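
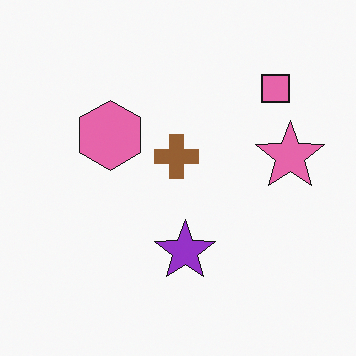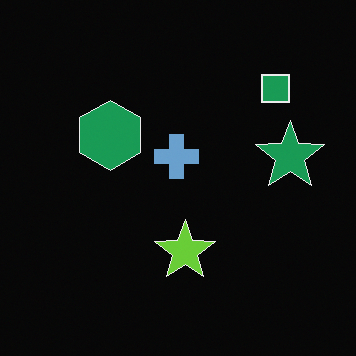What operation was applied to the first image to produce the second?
The second image is the first color-inverted (negative).

The light background has become dark and every shape's color is its complement — a photographic negative.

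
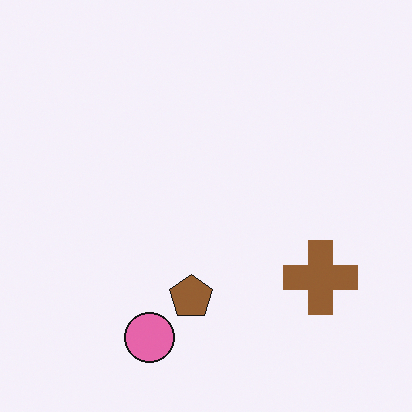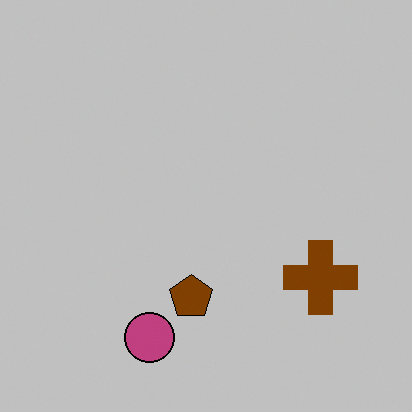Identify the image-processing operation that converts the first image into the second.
Aggressively posterized.

Each flat color has snapped to a coarser quantized level — most visibly, the near-white background has dropped to a flat grey.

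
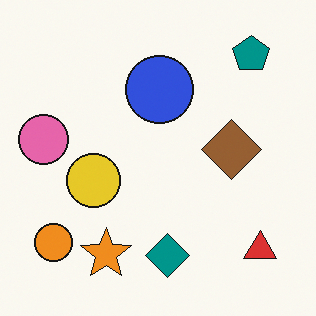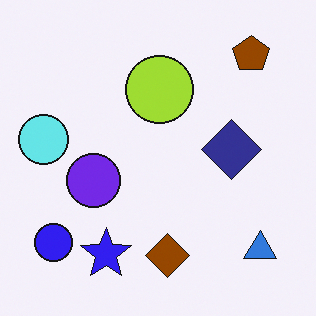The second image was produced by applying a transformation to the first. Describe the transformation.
Hue-shifted through roughly half the color wheel.

Every shape's color has rotated by the same amount around the hue wheel — a uniform hue shift.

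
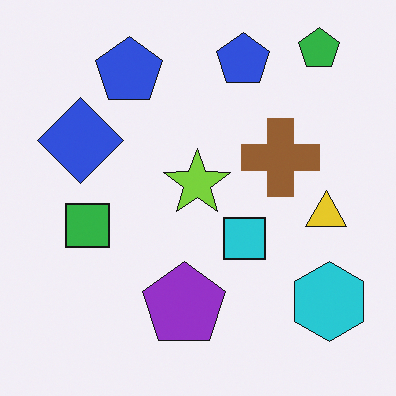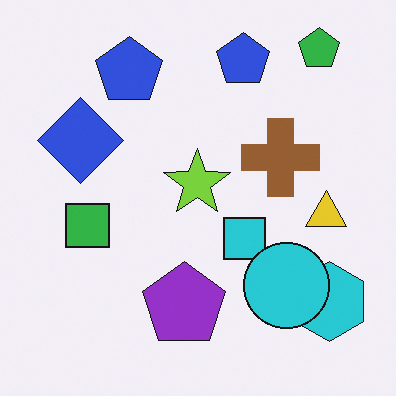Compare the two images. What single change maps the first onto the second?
This is the original image overlaid with an additional cyan circle.

A cyan circle appears in the second image that is absent from the first.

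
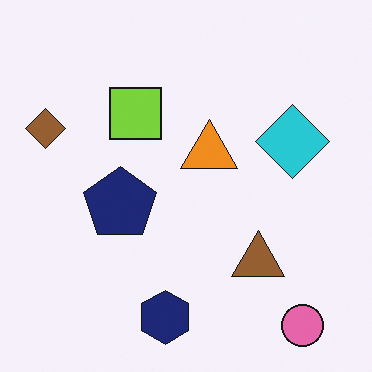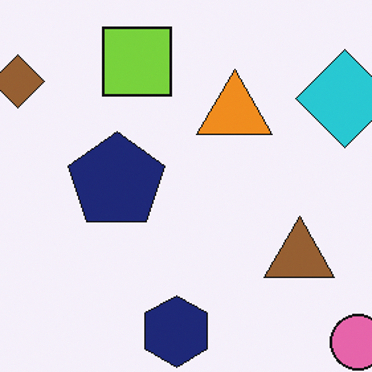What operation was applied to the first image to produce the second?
The image was cropped to a modestly smaller region and rescaled.

The visible shapes are larger and the field of view is narrower; shapes near the original edges may be partly or wholly outside the frame — a crop-and-rescale.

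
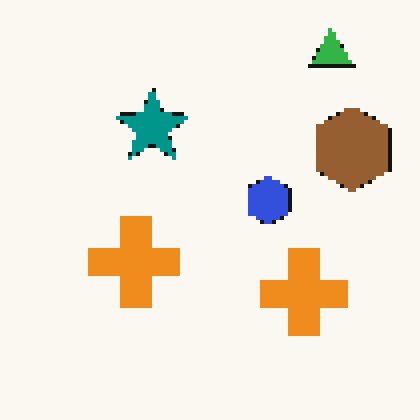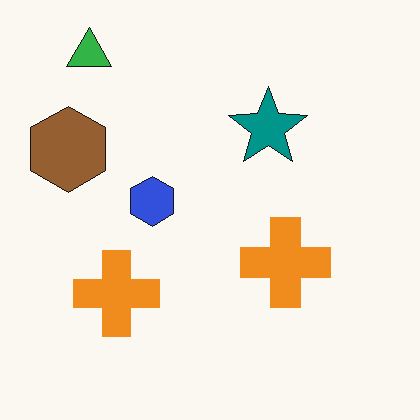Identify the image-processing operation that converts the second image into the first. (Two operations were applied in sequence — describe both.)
The first image is the second lightly pixelated (a mild mosaic effect), then flipped horizontally (left ↔ right).

Shapes are reduced to large square blocks; fine edges and outlines are lost — a downscale-then-upscale (mosaic) effect. The brown hexagon is in the left of the second image and the right of the first — shapes on opposite sides of the vertical midline have swapped in a mirror flip.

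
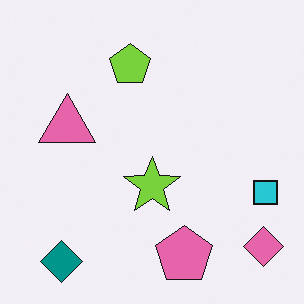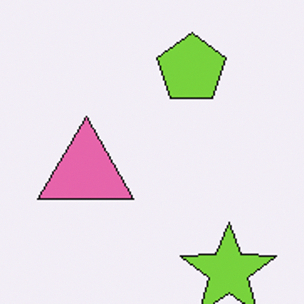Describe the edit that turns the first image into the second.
The transformation is: cropped tightly and scaled back up.

The visible shapes are larger and the field of view is narrower; shapes near the original edges may be partly or wholly outside the frame — a crop-and-rescale.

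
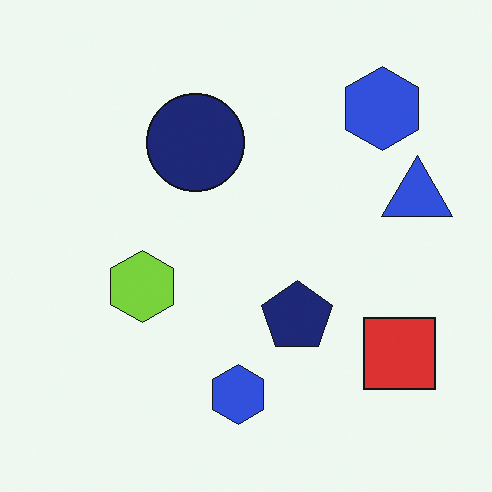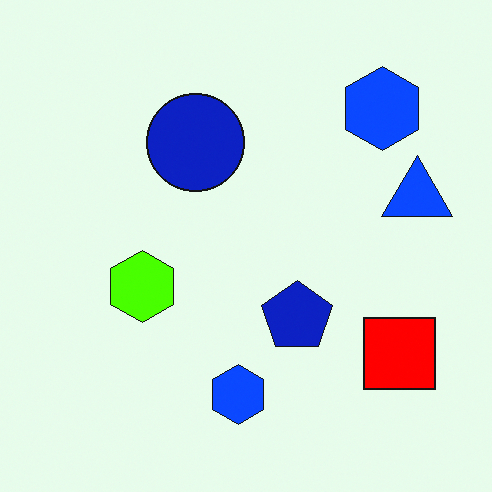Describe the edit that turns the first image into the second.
The transformation is: made much more vivid (saturation change).

All colors are more vivid — a global saturation change.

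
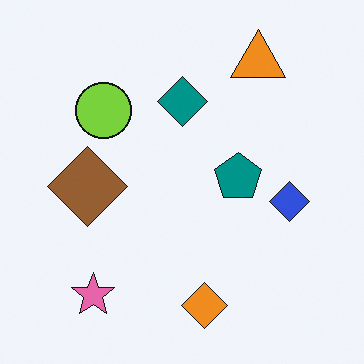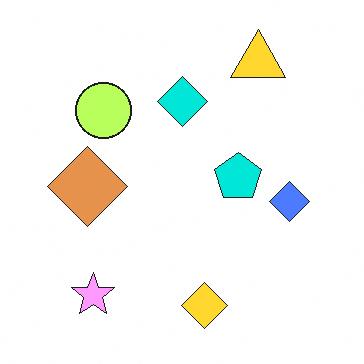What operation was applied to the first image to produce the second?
The second image is the first noticeably brightened.

Every pixel — background and shapes alike — is uniformly brightened.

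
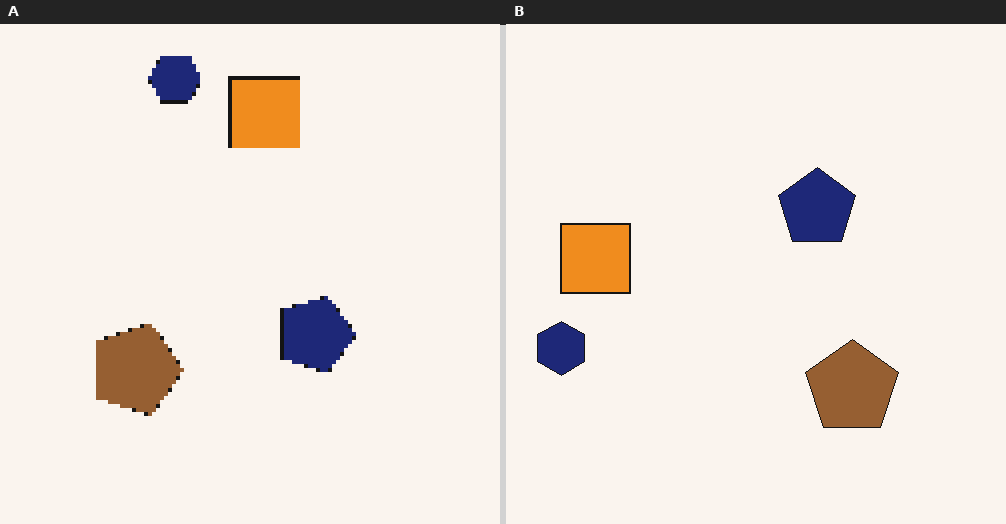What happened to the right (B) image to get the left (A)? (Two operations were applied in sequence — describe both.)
The image was rotated 90° clockwise, then lightly pixelated (a mild mosaic effect).

The navy hexagon sits in the left of the right (B) image and the top of the left (A) — consistent with a whole-image 90° clockwise rotation. Shapes are reduced to large square blocks; fine edges and outlines are lost — a downscale-then-upscale (mosaic) effect.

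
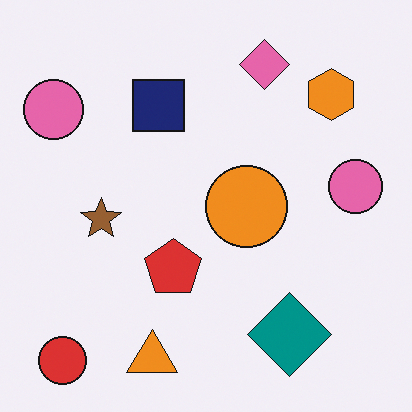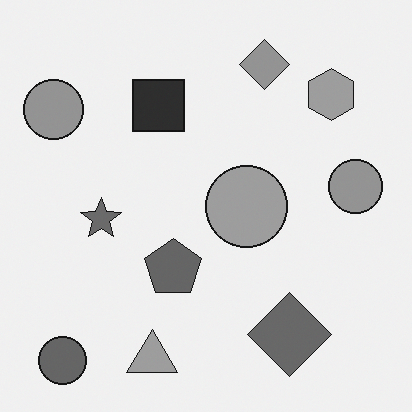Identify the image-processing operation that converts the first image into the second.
The image was converted to grayscale.

All color is removed — every shape is now a shade of grey.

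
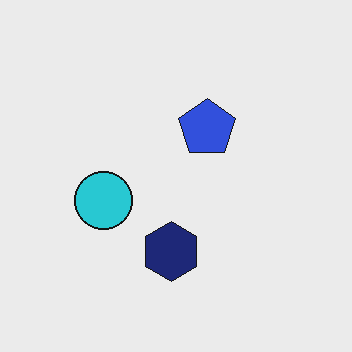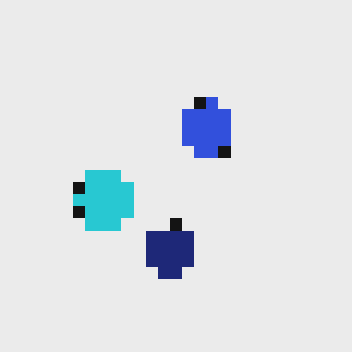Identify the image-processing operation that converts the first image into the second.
This is the original image coarsely pixelated.

Shapes are reduced to large square blocks; fine edges and outlines are lost — a downscale-then-upscale (mosaic) effect.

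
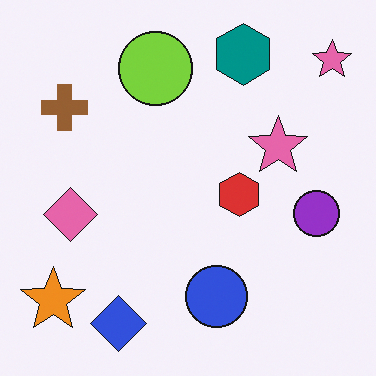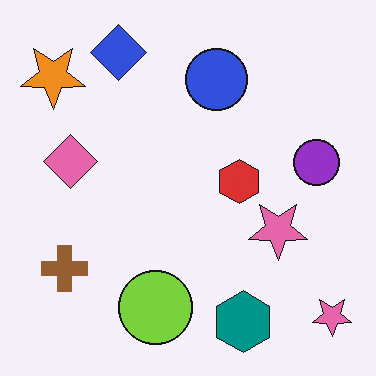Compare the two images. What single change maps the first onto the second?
Flipped vertically (top ↔ bottom).

The blue diamond is in the bottom-left of the first image and the top-left of the second — shapes on opposite sides of the horizontal midline have swapped in a mirror flip.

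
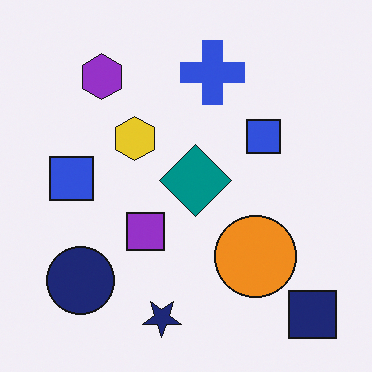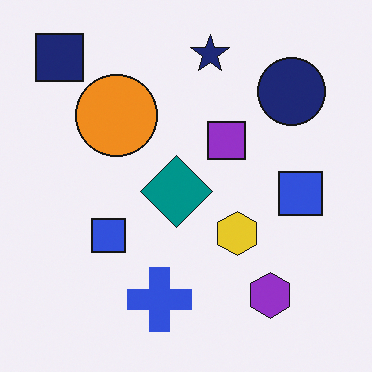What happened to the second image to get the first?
It was rotated 180°.

The navy square sits in the top-left of the second image and the bottom-right of the first — consistent with a whole-image 180° rotation.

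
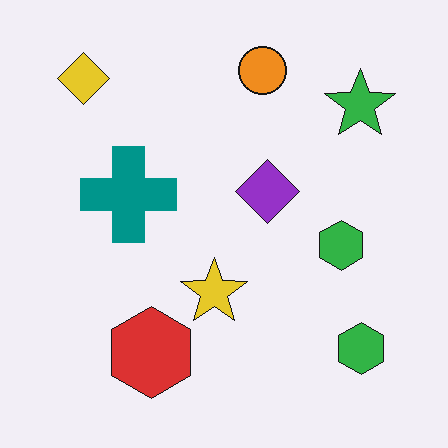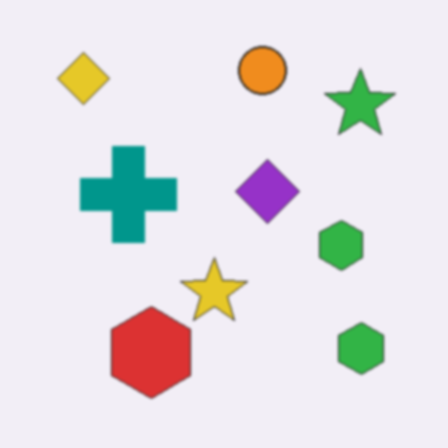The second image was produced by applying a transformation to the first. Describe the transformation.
This is the original image given a subtle gaussian blur.

Shape edges and outlines are uniformly softened across the whole image.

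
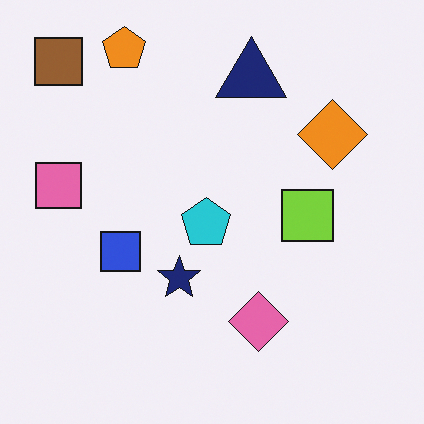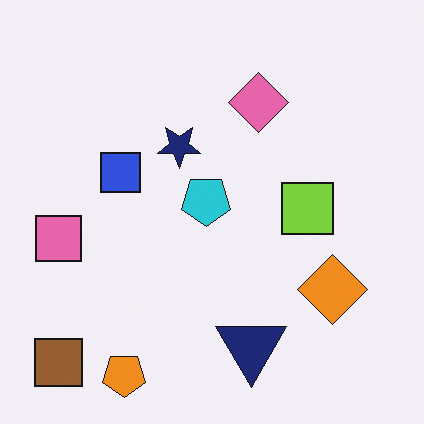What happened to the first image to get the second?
The image was flipped vertically (top ↔ bottom).

The orange pentagon is in the top-left of the first image and the bottom-left of the second — shapes on opposite sides of the horizontal midline have swapped in a mirror flip.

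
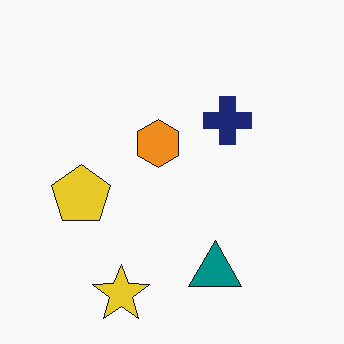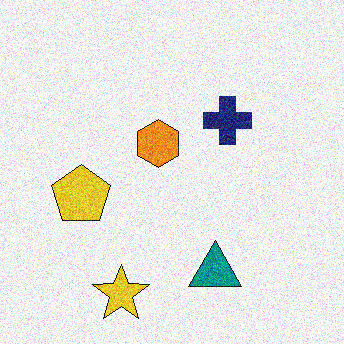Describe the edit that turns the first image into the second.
It was degraded with heavy additive noise.

Random speckle covers the whole image, including the flat background.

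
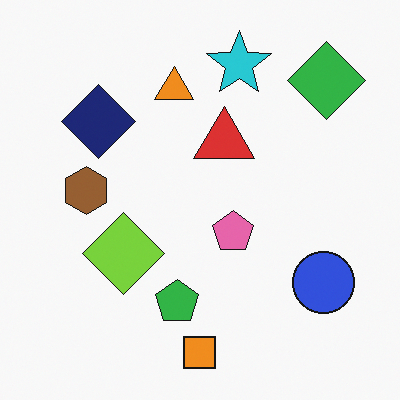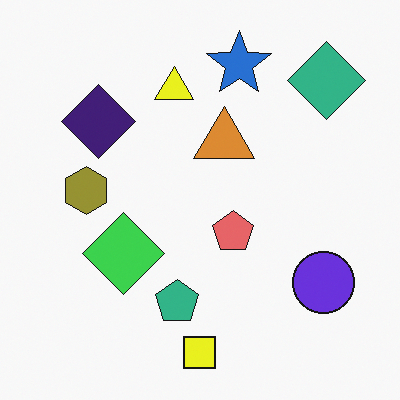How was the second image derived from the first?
The transformation is: hue-shifted by a small amount.

Every shape's color has rotated by the same amount around the hue wheel — a uniform hue shift.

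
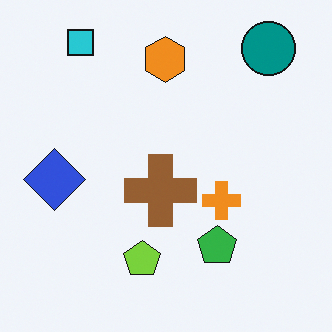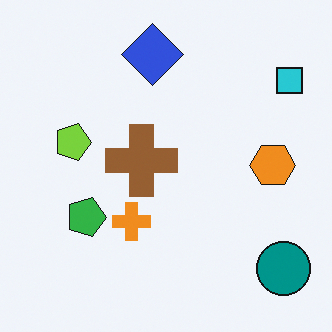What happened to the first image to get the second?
The second image is the first rotated 90° clockwise.

The teal circle sits in the top-right of the first image and the bottom-right of the second — consistent with a whole-image 90° clockwise rotation.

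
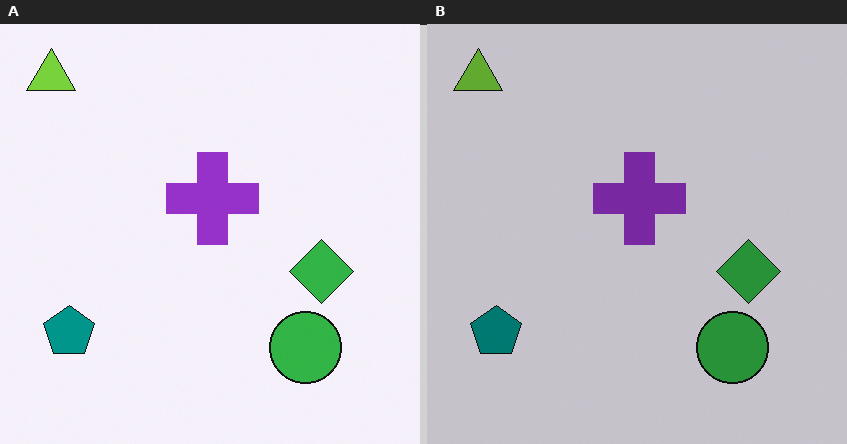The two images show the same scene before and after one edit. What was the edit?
It was slightly darkened.

Every pixel — background and shapes alike — is uniformly darkened.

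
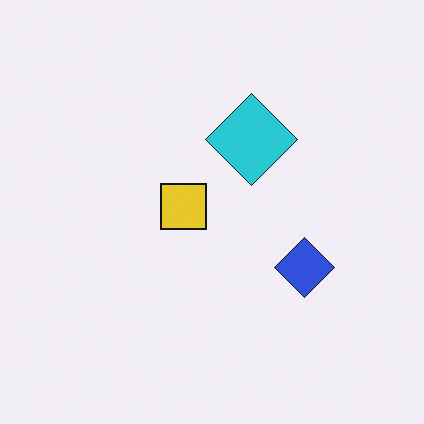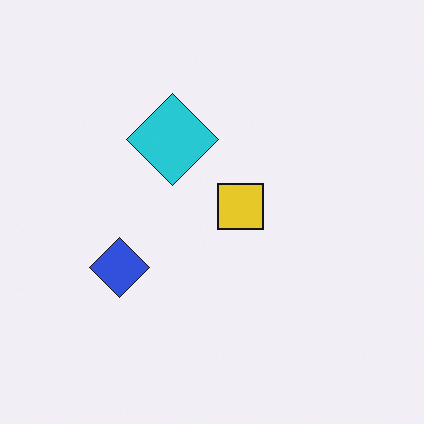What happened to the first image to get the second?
It was flipped horizontally (left ↔ right).

The blue diamond is in the right of the first image and the left of the second — shapes on opposite sides of the vertical midline have swapped in a mirror flip.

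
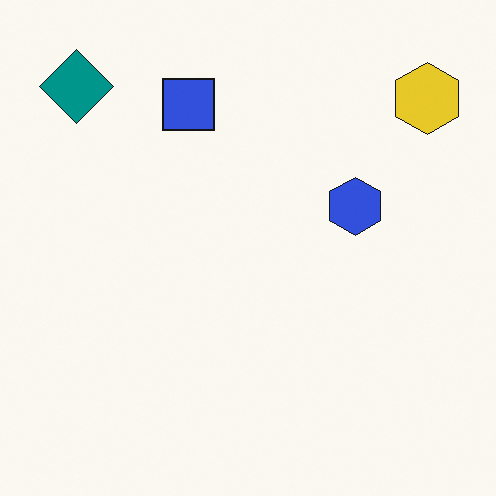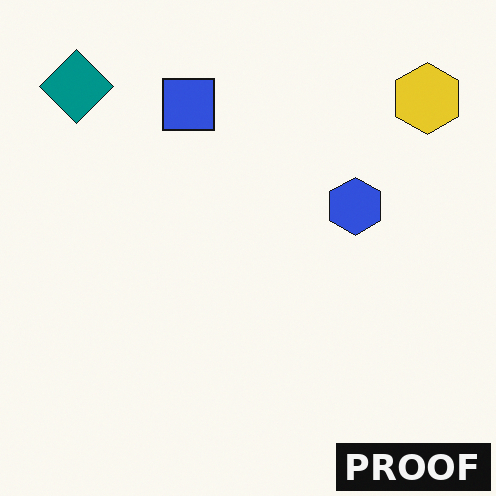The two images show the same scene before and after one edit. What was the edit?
The image was watermarked with the text "PROOF" in the lower-right corner.

A dark label reading "PROOF" appears in the lower-right corner.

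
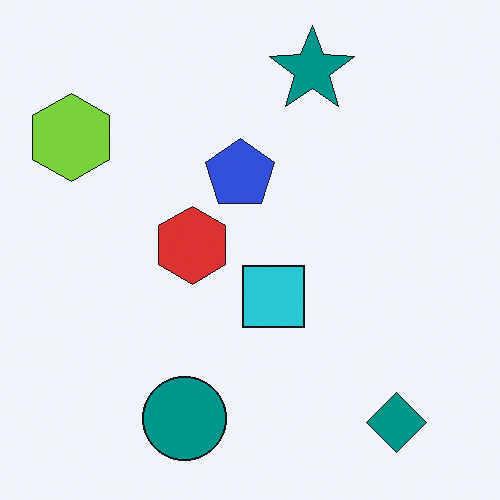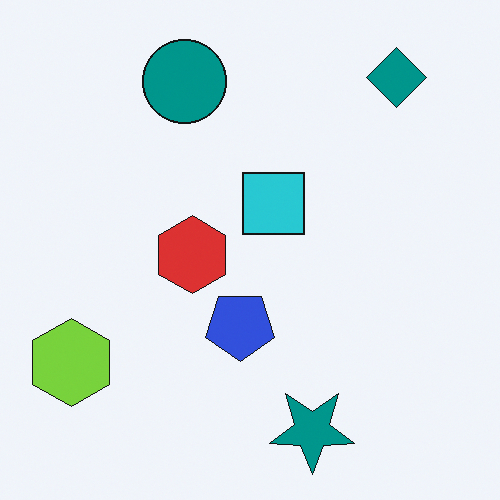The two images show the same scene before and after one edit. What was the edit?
The second image is the first flipped vertically (top ↔ bottom).

The teal star is in the top of the first image and the bottom of the second — shapes on opposite sides of the horizontal midline have swapped in a mirror flip.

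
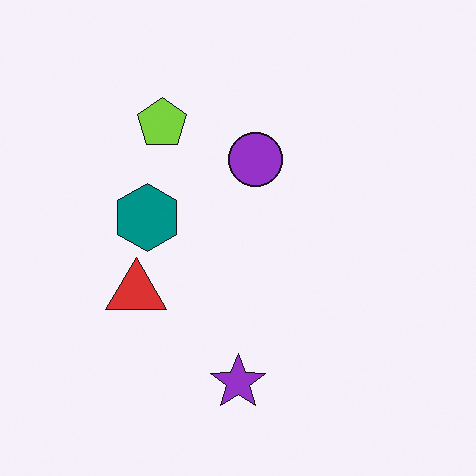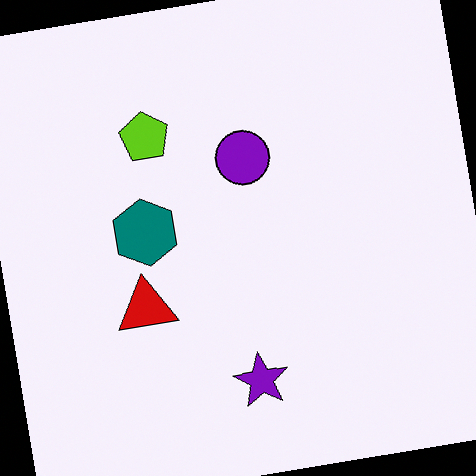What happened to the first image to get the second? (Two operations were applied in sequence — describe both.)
The transformation is: given slightly increased contrast, then rotated counter-clockwise by a small amount.

Tones are pushed away from mid-grey across the whole image — a global contrast change. Every shape is tilted by the same angle and the image corners show triangular fill wedges — a whole-image rotation by a non-right angle.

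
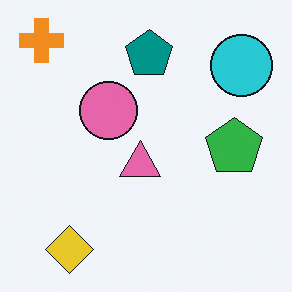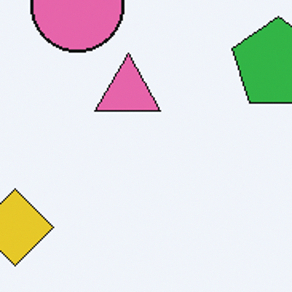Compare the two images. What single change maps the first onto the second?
The second image is the first cropped to a modestly smaller region and rescaled.

The visible shapes are larger and the field of view is narrower; shapes near the original edges may be partly or wholly outside the frame — a crop-and-rescale.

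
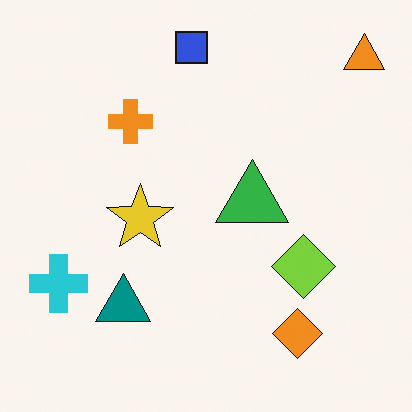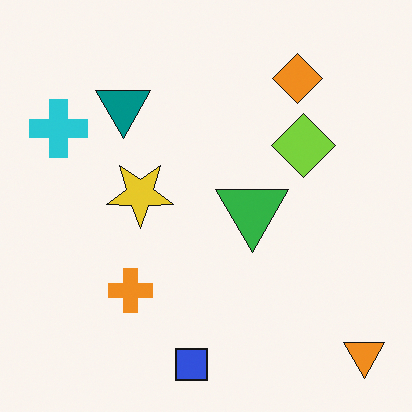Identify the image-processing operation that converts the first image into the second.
This is the original image flipped vertically (top ↔ bottom).

The blue square is in the top of the first image and the bottom of the second — shapes on opposite sides of the horizontal midline have swapped in a mirror flip.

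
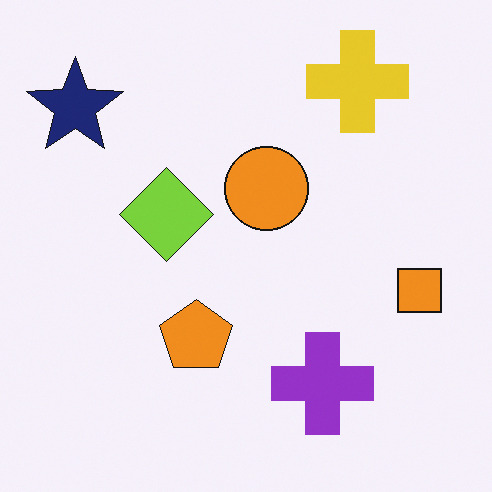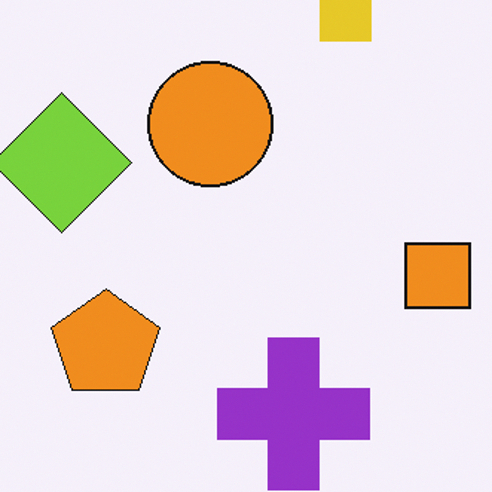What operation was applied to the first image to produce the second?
The transformation is: cropped slightly and scaled back up.

The visible shapes are larger and the field of view is narrower; shapes near the original edges may be partly or wholly outside the frame — a crop-and-rescale.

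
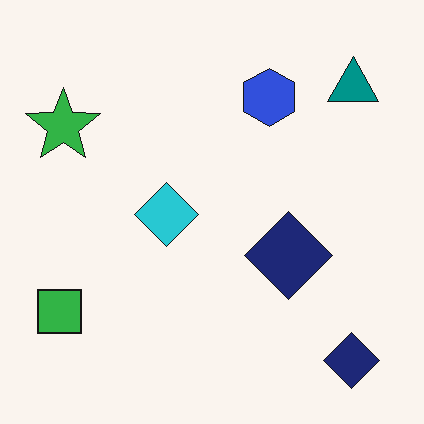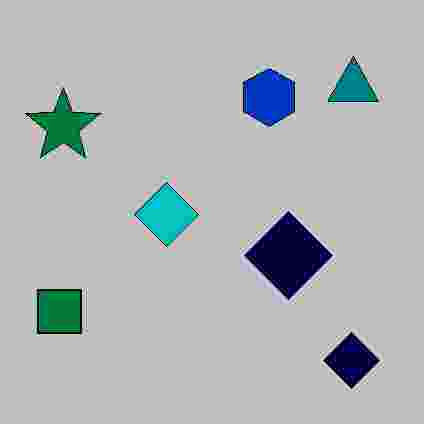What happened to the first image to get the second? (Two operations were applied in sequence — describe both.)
The transformation is: heavily posterized to just a handful of flat colors, then heavily JPEG-compressed with obvious blocking artifacts.

Each flat color has snapped to a coarser quantized level — most visibly, the near-white background has dropped to a flat grey. Blocky 8×8 compression artifacts appear around shape edges and the flat background shows ringing — characteristic JPEG degradation.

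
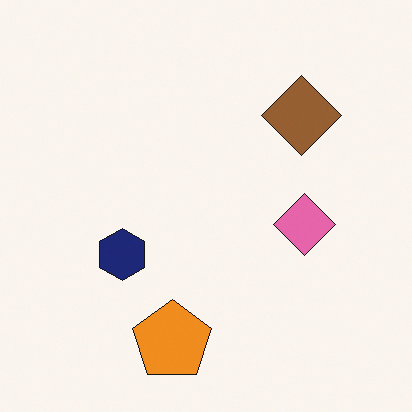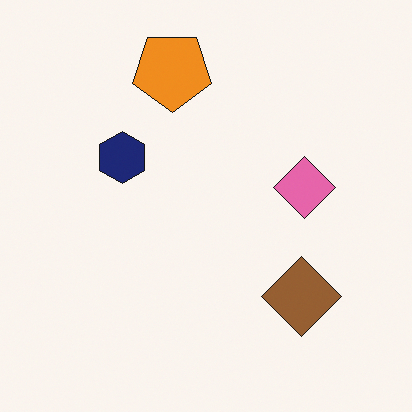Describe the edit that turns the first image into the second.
It was flipped vertically (top ↔ bottom).

The orange pentagon is in the bottom of the first image and the top of the second — shapes on opposite sides of the horizontal midline have swapped in a mirror flip.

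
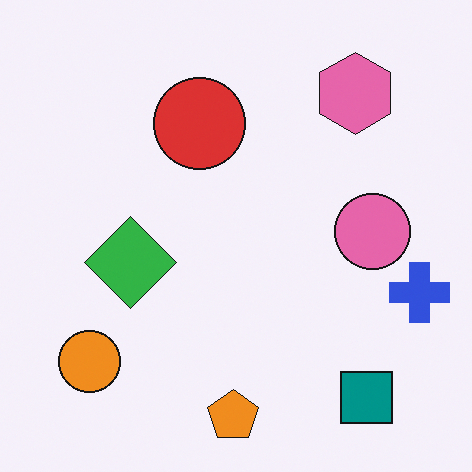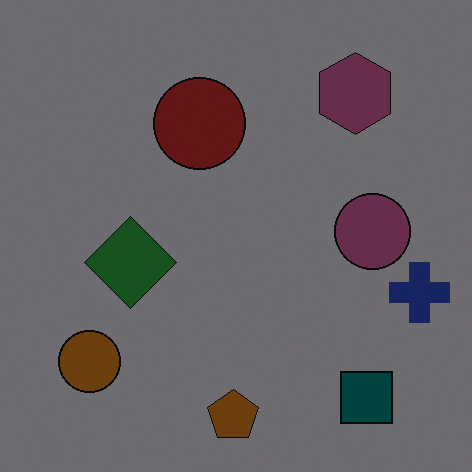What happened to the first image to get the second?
The image was noticeably darkened.

Every pixel — background and shapes alike — is uniformly darkened.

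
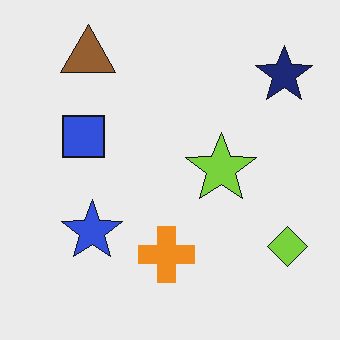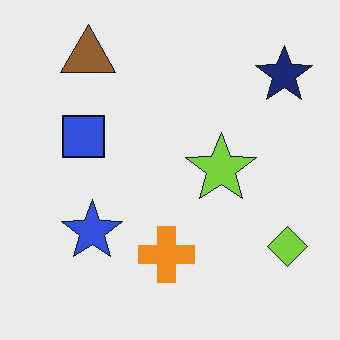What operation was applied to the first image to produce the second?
Given moderate JPEG compression.

Blocky 8×8 compression artifacts appear around shape edges and the flat background shows ringing — characteristic JPEG degradation.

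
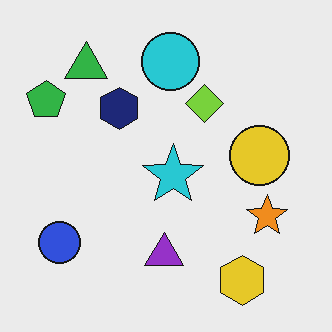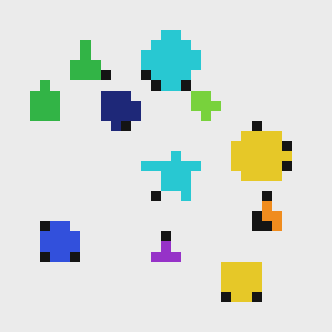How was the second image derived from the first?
Heavily pixelated into large blocks.

Shapes are reduced to large square blocks; fine edges and outlines are lost — a downscale-then-upscale (mosaic) effect.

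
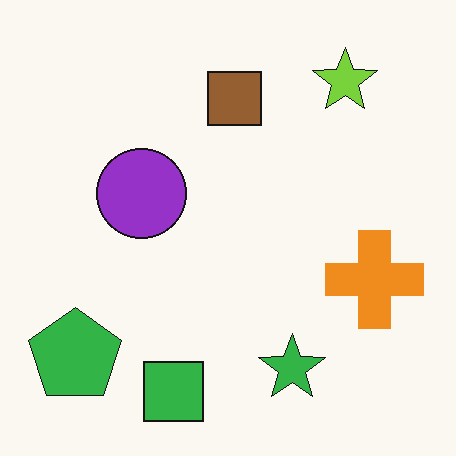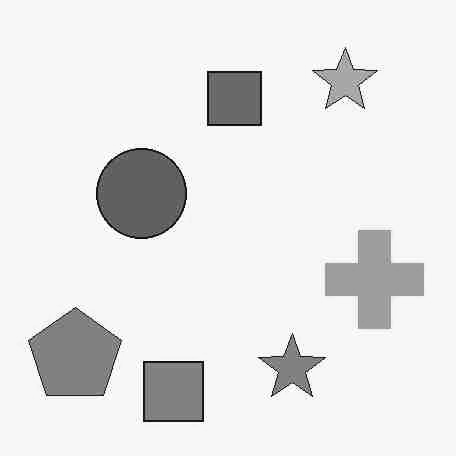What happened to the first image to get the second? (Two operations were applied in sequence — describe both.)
Degraded with heavy JPEG compression, then converted to grayscale.

Blocky 8×8 compression artifacts appear around shape edges and the flat background shows ringing — characteristic JPEG degradation. All color is removed — every shape is now a shade of grey.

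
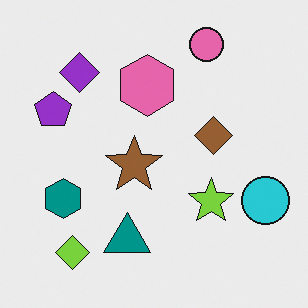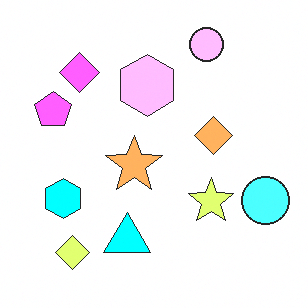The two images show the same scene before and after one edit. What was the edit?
This is the original image brightened a lot.

Every pixel — background and shapes alike — is uniformly brightened.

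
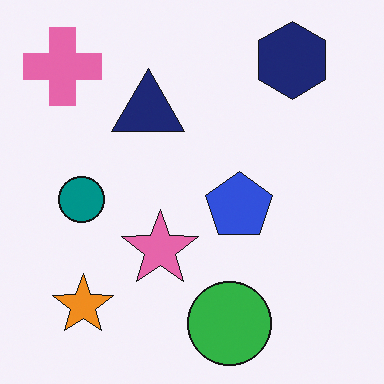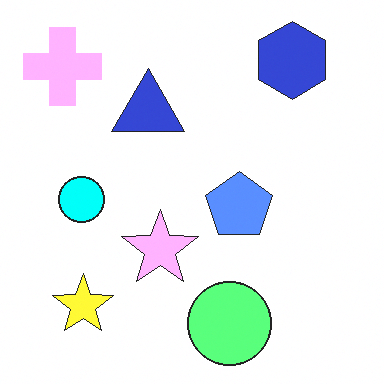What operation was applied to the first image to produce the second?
This is the original image substantially brightened.

Every pixel — background and shapes alike — is uniformly brightened.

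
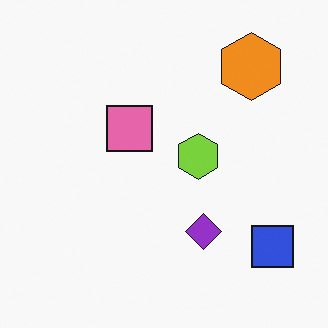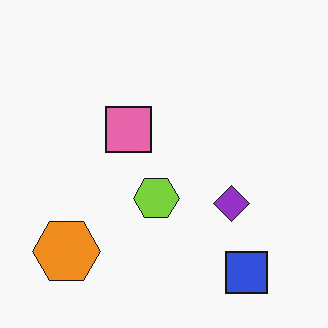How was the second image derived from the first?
Transposed (reflected across the top-left ↔ bottom-right diagonal).

Shapes have swapped their row and column positions — what was in the top-right is now in the bottom-left — a diagonal reflection.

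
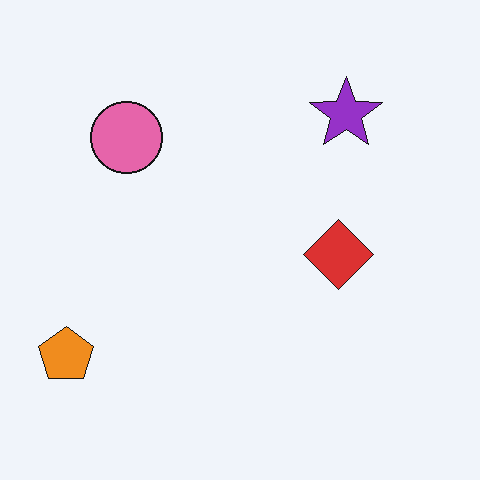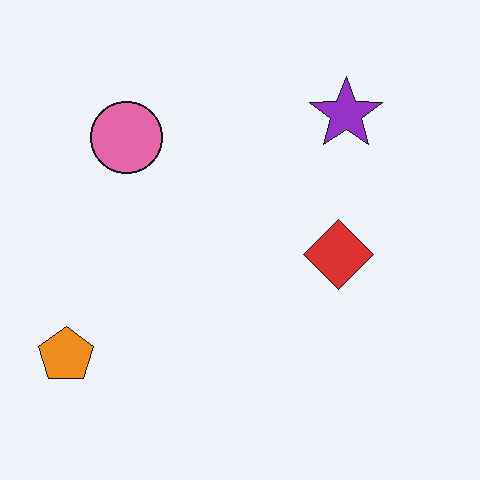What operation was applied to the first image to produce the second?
Given moderate JPEG compression.

Blocky 8×8 compression artifacts appear around shape edges and the flat background shows ringing — characteristic JPEG degradation.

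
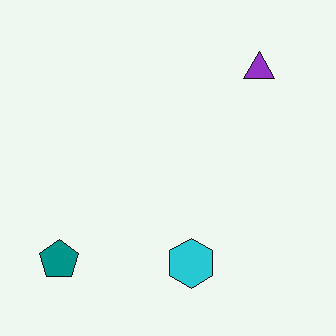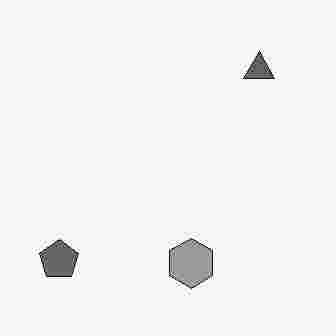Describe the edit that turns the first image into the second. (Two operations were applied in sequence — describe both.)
The image was converted to grayscale, then heavily JPEG-compressed with obvious blocking artifacts.

All color is removed — every shape is now a shade of grey. Blocky 8×8 compression artifacts appear around shape edges and the flat background shows ringing — characteristic JPEG degradation.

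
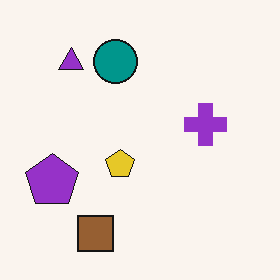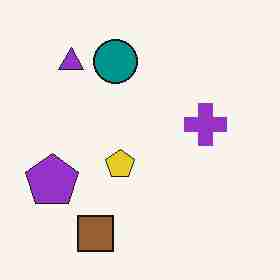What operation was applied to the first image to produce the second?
Heavily JPEG-compressed with obvious blocking artifacts.

Blocky 8×8 compression artifacts appear around shape edges and the flat background shows ringing — characteristic JPEG degradation.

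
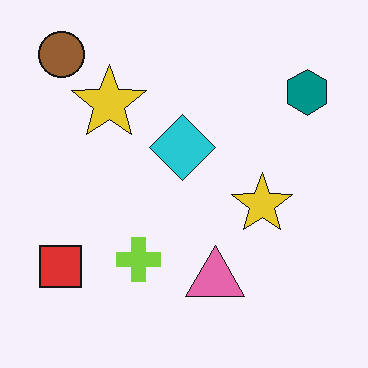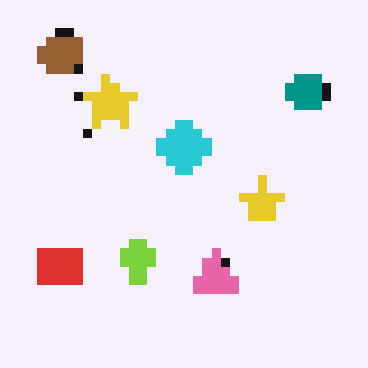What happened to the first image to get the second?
The transformation is: heavily pixelated into large blocks.

Shapes are reduced to large square blocks; fine edges and outlines are lost — a downscale-then-upscale (mosaic) effect.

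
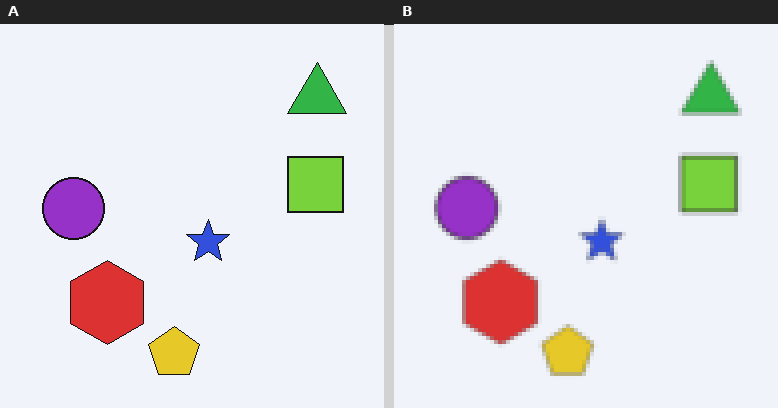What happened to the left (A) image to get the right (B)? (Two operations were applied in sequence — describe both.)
The right (B) image is the left (A) slightly softened, then lightly pixelated (a mild mosaic effect).

Shape edges and outlines are uniformly softened across the whole image. Shapes are reduced to large square blocks; fine edges and outlines are lost — a downscale-then-upscale (mosaic) effect.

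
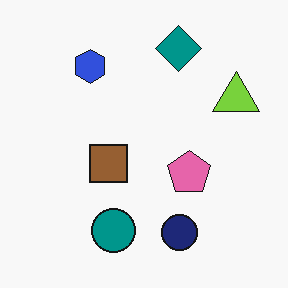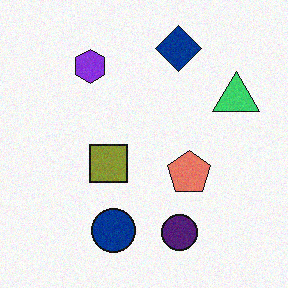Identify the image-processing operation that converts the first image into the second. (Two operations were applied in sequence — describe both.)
This is the original image hue-shifted slightly, then degraded with subtle gaussian noise.

Every shape's color has rotated by the same amount around the hue wheel — a uniform hue shift. Random speckle covers the whole image, including the flat background.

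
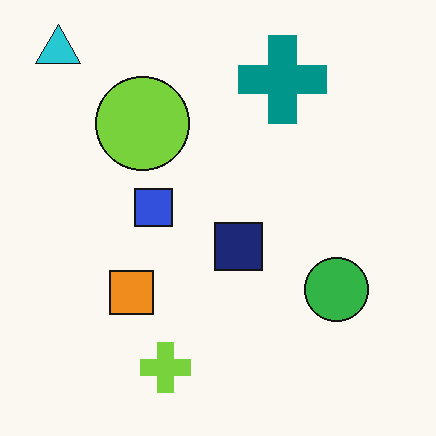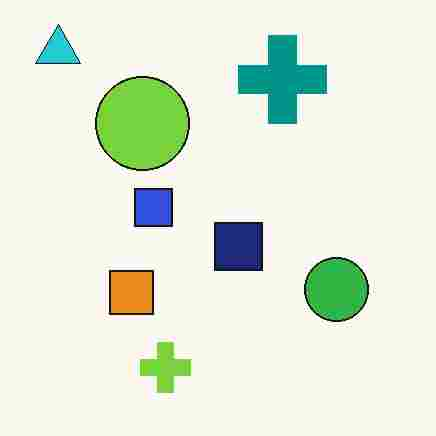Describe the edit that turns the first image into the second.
The image was degraded with heavy JPEG compression.

Blocky 8×8 compression artifacts appear around shape edges and the flat background shows ringing — characteristic JPEG degradation.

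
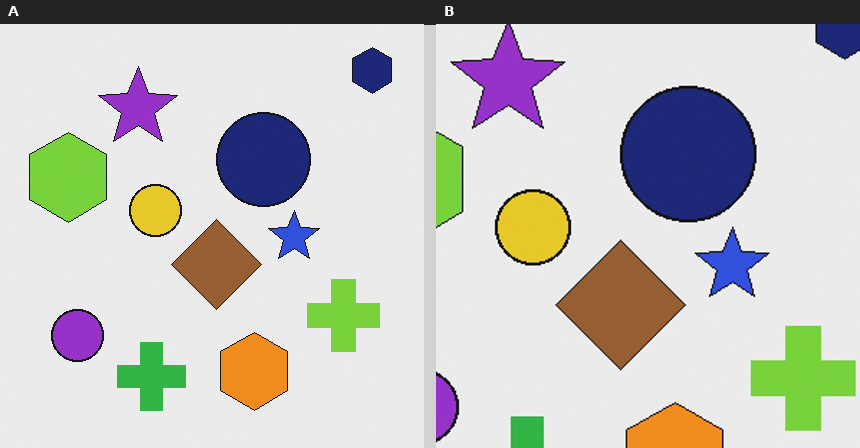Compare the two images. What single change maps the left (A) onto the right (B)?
It was cropped to a modestly smaller region and rescaled.

The visible shapes are larger and the field of view is narrower; shapes near the original edges may be partly or wholly outside the frame — a crop-and-rescale.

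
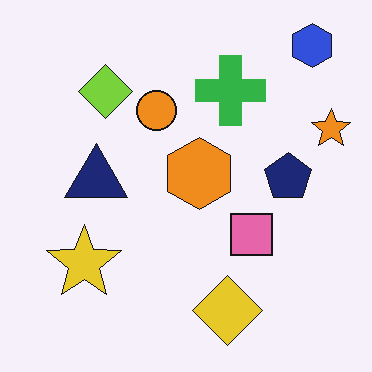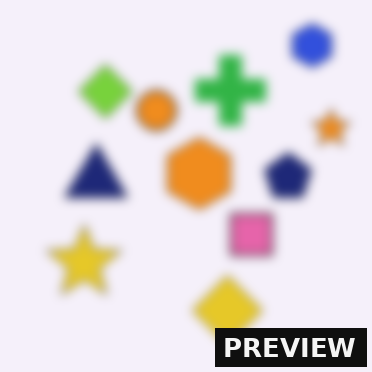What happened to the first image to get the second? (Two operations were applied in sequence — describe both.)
Strongly gaussian-blurred, then watermarked with the text "PREVIEW" in the lower-right corner.

Shape edges and outlines are uniformly softened across the whole image. A dark label reading "PREVIEW" appears in the lower-right corner.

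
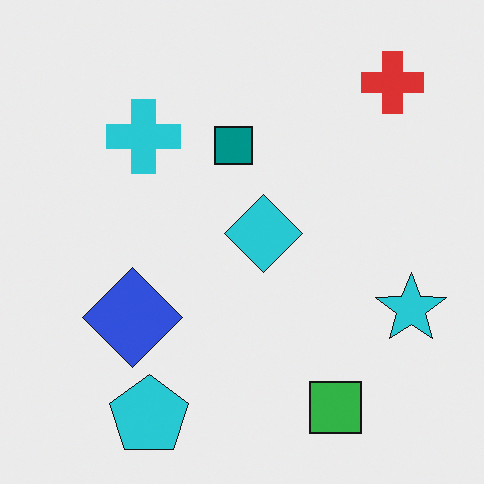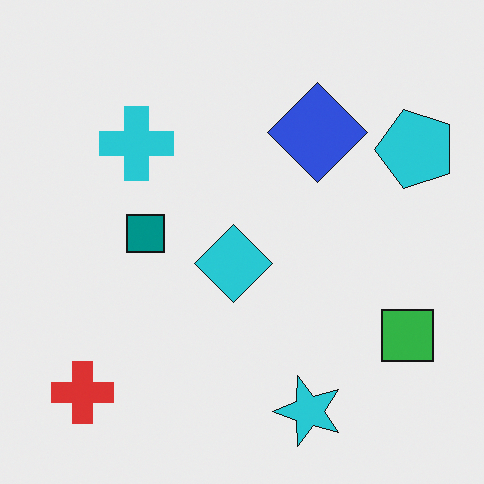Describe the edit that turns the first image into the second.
It was transposed (reflected across the top-left ↔ bottom-right diagonal).

Shapes have swapped their row and column positions — what was in the top-right is now in the bottom-left — a diagonal reflection.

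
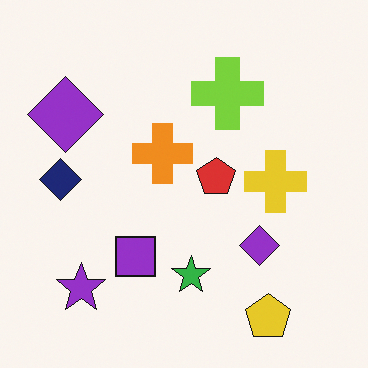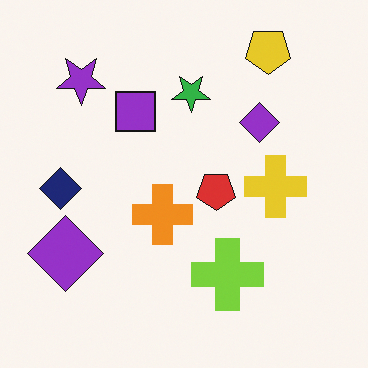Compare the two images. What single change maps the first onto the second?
The image was flipped vertically (top ↔ bottom).

The yellow pentagon is in the bottom-right of the first image and the top-right of the second — shapes on opposite sides of the horizontal midline have swapped in a mirror flip.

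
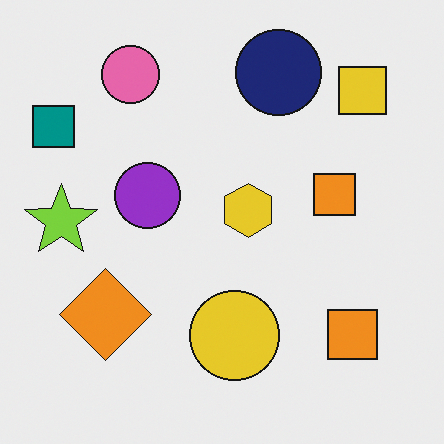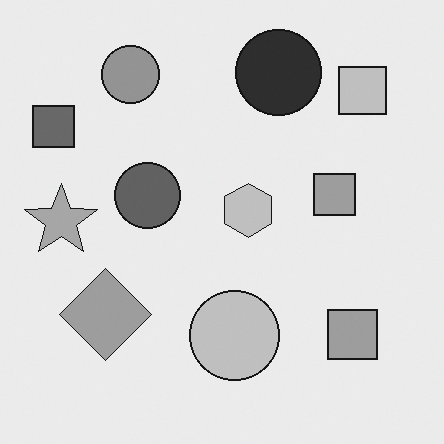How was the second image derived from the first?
The transformation is: converted to grayscale.

All color is removed — every shape is now a shade of grey.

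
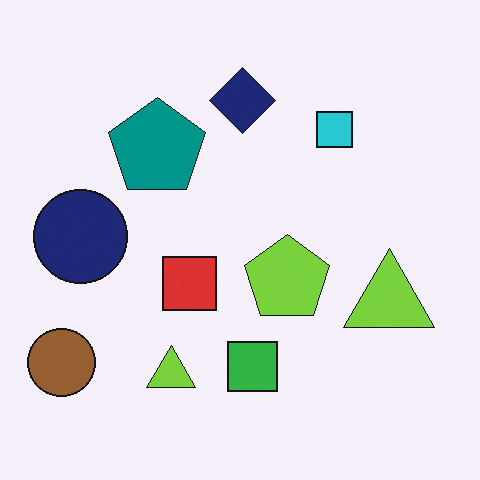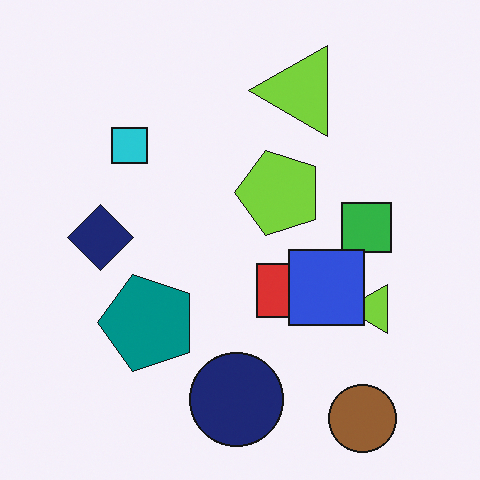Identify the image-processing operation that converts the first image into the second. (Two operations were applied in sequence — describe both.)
The image was rotated 90° counter-clockwise, then overlaid with an additional blue square.

The brown circle sits in the bottom-left of the first image and the bottom-right of the second — consistent with a whole-image 90° counter-clockwise rotation. A blue square appears in the second image that is absent from the first.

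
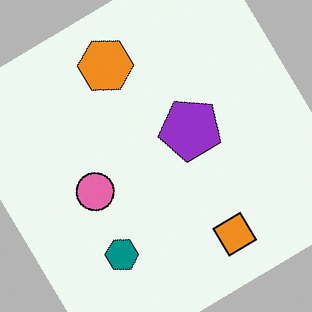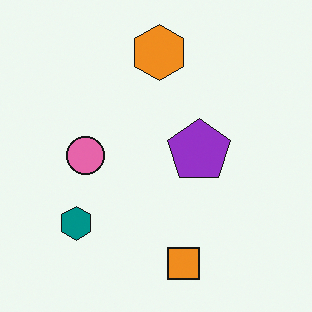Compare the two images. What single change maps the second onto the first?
It was rotated counter-clockwise by a large amount — several tens of degrees.

Every shape is tilted by the same angle and the image corners show triangular fill wedges — a whole-image rotation by a non-right angle.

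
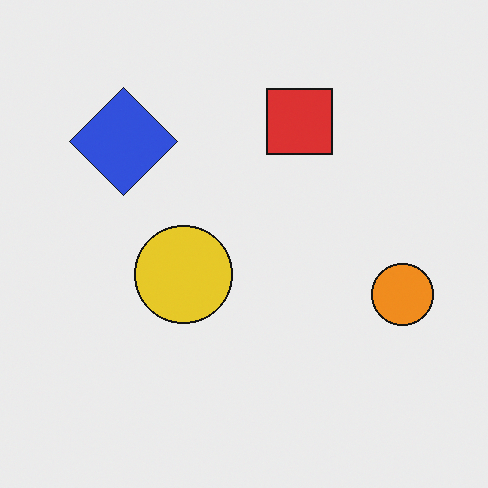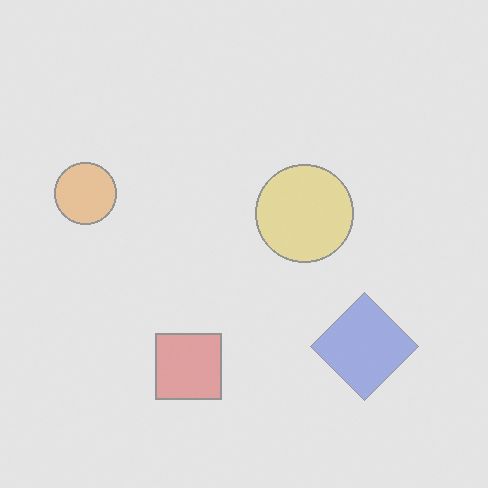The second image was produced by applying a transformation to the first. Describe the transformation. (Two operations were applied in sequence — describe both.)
The image was rotated 180°, then washed out (contrast reduced).

The orange circle sits in the right of the first image and the left of the second — consistent with a whole-image 180° rotation. Tones are pushed toward mid-grey across the whole image — a global contrast change.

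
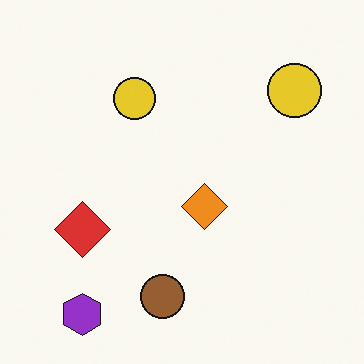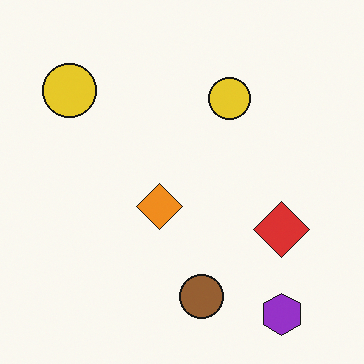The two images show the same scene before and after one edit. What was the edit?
The image was flipped horizontally (left ↔ right).

The red diamond is in the left of the first image and the right of the second — shapes on opposite sides of the vertical midline have swapped in a mirror flip.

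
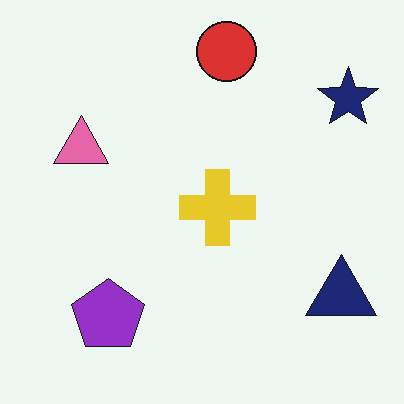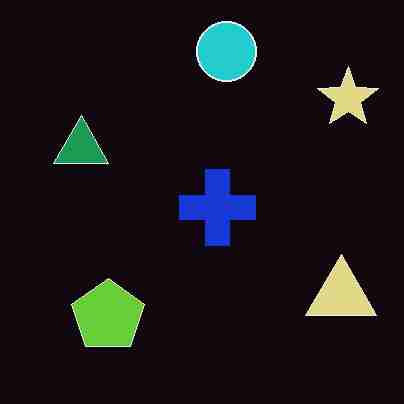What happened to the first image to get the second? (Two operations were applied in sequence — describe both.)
The second image is the first color-inverted (negative), then degraded with heavy JPEG compression.

The light background has become dark and every shape's color is its complement — a photographic negative. Blocky 8×8 compression artifacts appear around shape edges and the flat background shows ringing — characteristic JPEG degradation.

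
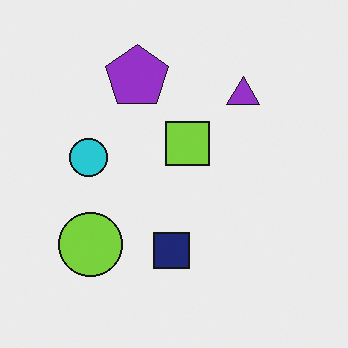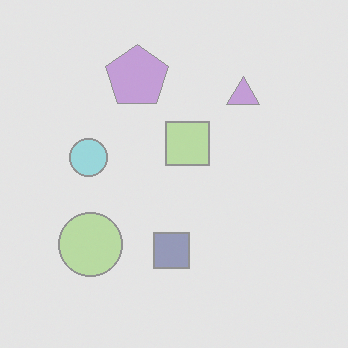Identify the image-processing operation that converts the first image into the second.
Given much lower contrast.

Tones are pushed toward mid-grey across the whole image — a global contrast change.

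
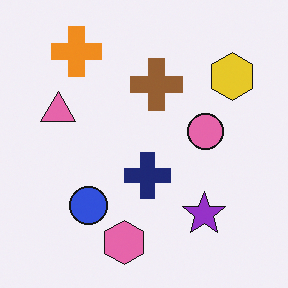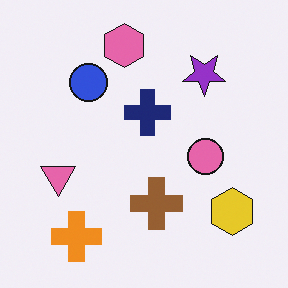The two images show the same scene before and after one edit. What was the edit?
The image was flipped vertically (top ↔ bottom).

The pink hexagon is in the bottom of the first image and the top of the second — shapes on opposite sides of the horizontal midline have swapped in a mirror flip.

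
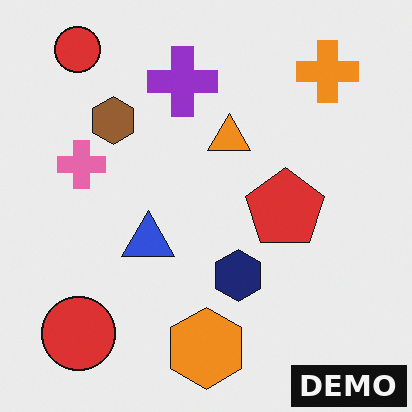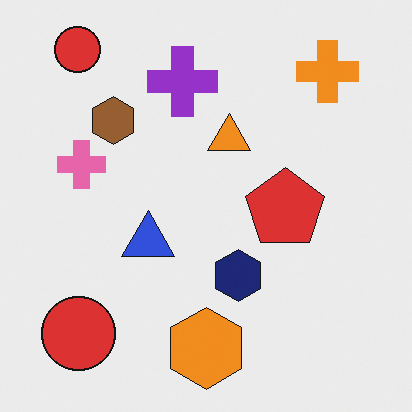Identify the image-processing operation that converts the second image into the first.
Watermarked with the text "DEMO" in the lower-right corner.

A dark label reading "DEMO" appears in the lower-right corner.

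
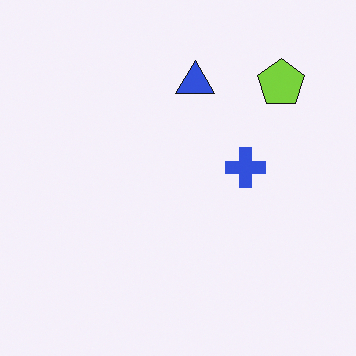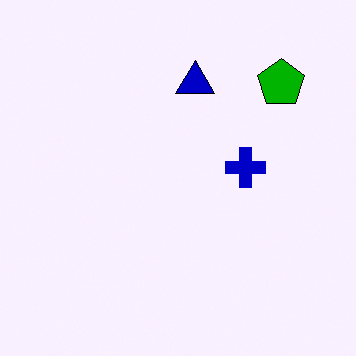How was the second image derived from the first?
Given much higher contrast.

Tones are pushed away from mid-grey across the whole image — a global contrast change.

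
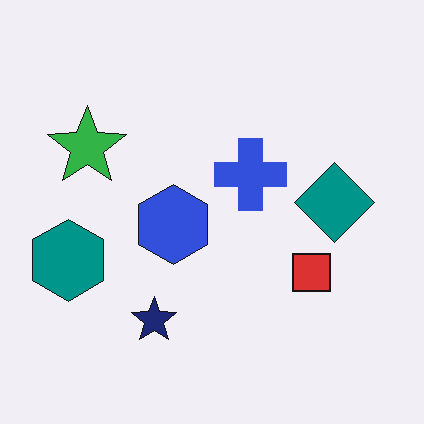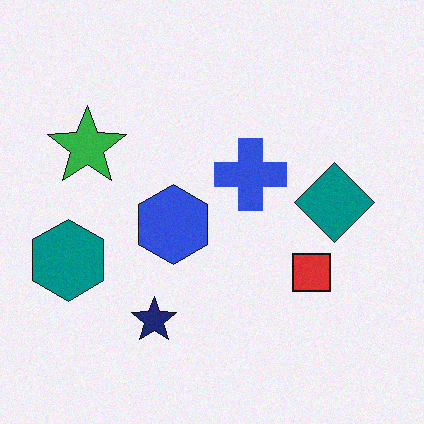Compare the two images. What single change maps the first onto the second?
The second image is the first degraded with a light layer of grain.

Random speckle covers the whole image, including the flat background.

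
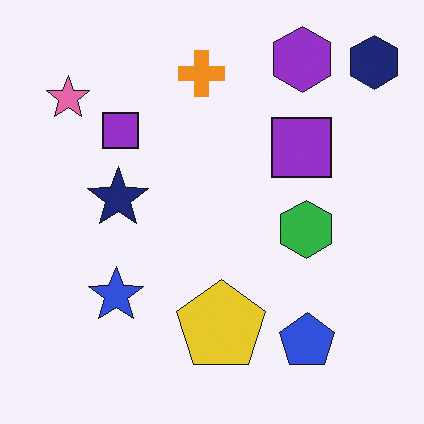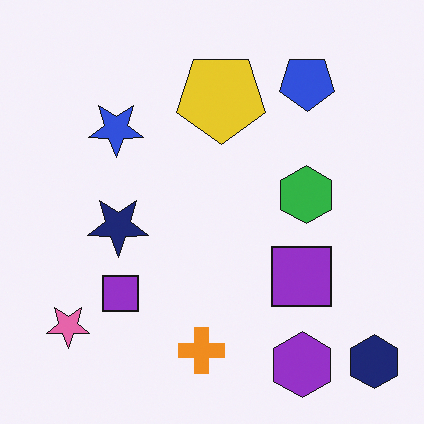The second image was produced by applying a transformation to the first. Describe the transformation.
It was flipped vertically (top ↔ bottom).

The purple hexagon is in the top-right of the first image and the bottom-right of the second — shapes on opposite sides of the horizontal midline have swapped in a mirror flip.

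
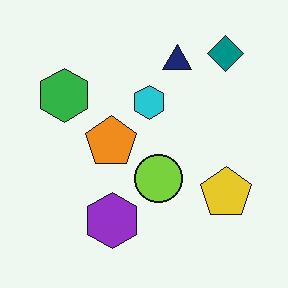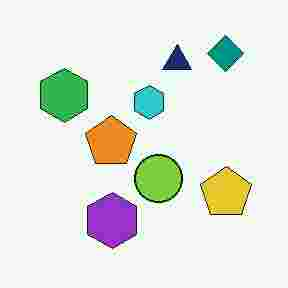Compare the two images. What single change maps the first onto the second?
The image was degraded with heavy JPEG compression.

Blocky 8×8 compression artifacts appear around shape edges and the flat background shows ringing — characteristic JPEG degradation.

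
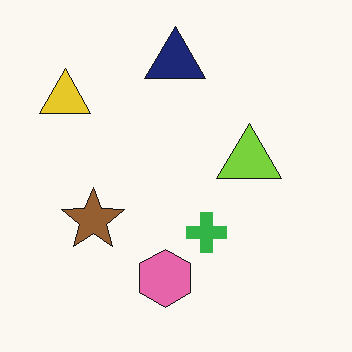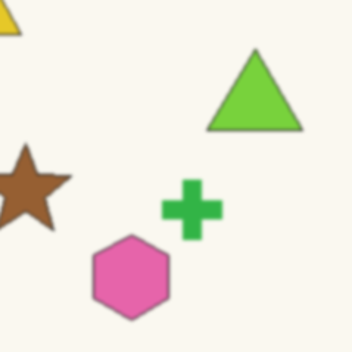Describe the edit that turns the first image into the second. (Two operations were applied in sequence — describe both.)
This is the original image given a subtle gaussian blur, then cropped to a modestly smaller region and rescaled.

Shape edges and outlines are uniformly softened across the whole image. The visible shapes are larger and the field of view is narrower; shapes near the original edges may be partly or wholly outside the frame — a crop-and-rescale.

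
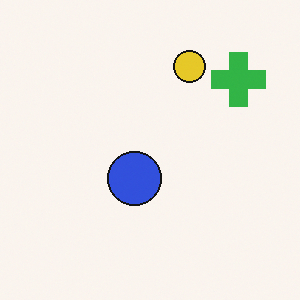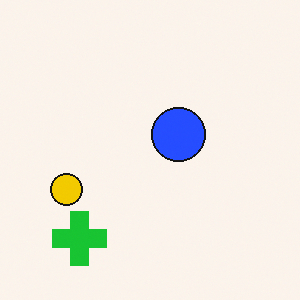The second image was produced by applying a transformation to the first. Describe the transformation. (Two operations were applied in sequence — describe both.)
The image was slightly oversaturated, then transposed (reflected across the top-left ↔ bottom-right diagonal).

All colors are more vivid — a global saturation change. Shapes have swapped their row and column positions — what was in the top-right is now in the bottom-left — a diagonal reflection.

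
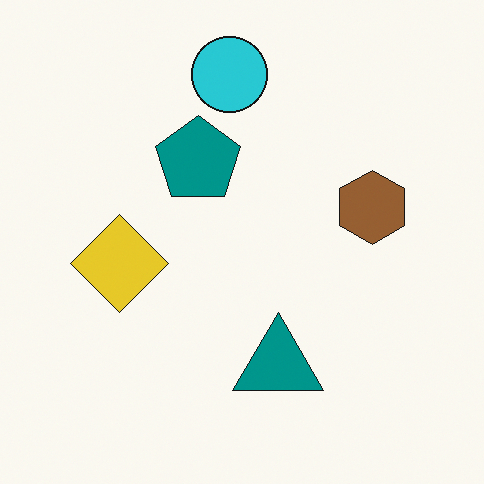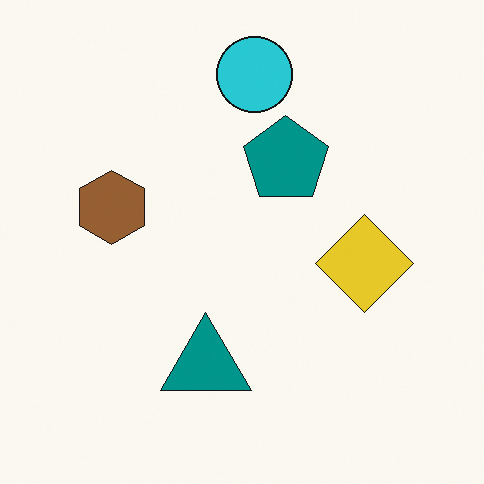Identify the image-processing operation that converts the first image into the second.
The image was flipped horizontally (left ↔ right).

The brown hexagon is in the right of the first image and the left of the second — shapes on opposite sides of the vertical midline have swapped in a mirror flip.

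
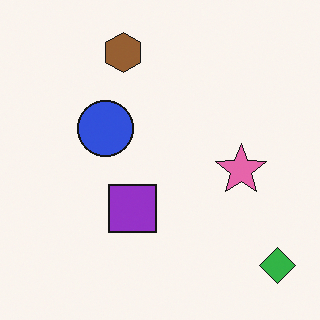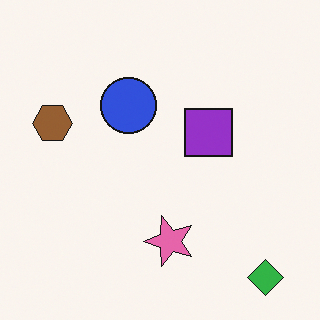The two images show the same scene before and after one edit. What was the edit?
The transformation is: transposed (reflected across the top-left ↔ bottom-right diagonal).

Shapes have swapped their row and column positions — what was in the top-right is now in the bottom-left — a diagonal reflection.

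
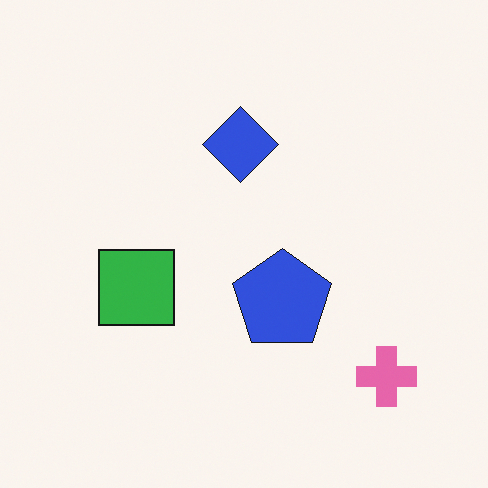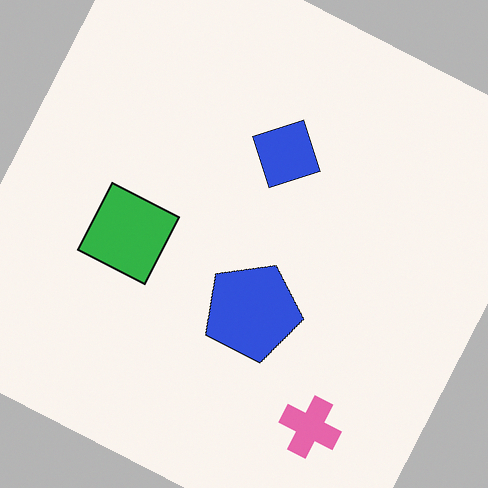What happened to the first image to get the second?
The image was rotated clockwise by a moderate amount.

Every shape is tilted by the same angle and the image corners show triangular fill wedges — a whole-image rotation by a non-right angle.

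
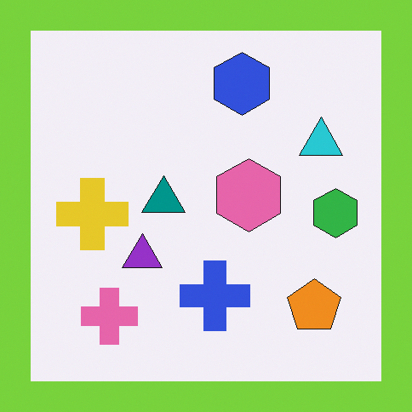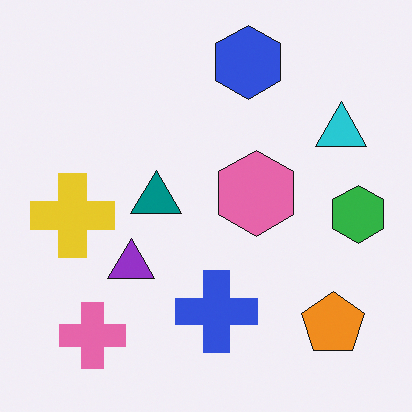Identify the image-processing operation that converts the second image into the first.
The transformation is: framed with a lime border.

A solid lime frame runs around the edge of the first image, with the content slightly shrunk inside it.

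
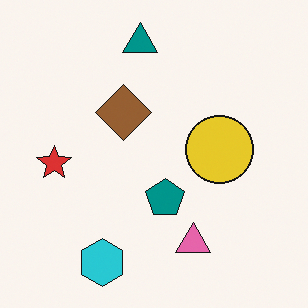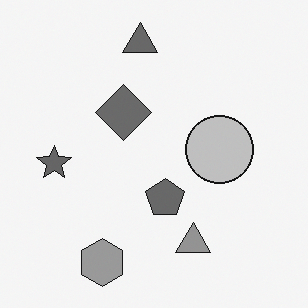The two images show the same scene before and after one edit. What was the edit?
This is the original image converted to grayscale.

All color is removed — every shape is now a shade of grey.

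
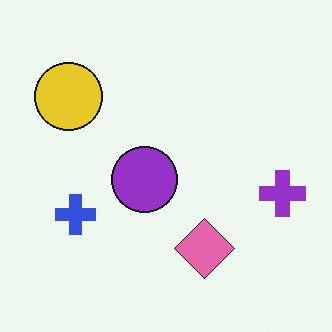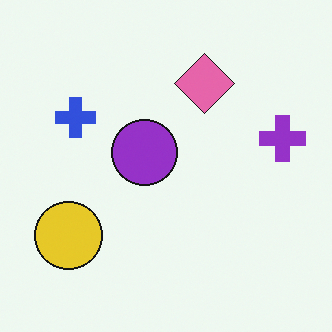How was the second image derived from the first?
It was flipped vertically (top ↔ bottom).

The pink diamond is in the bottom of the first image and the top of the second — shapes on opposite sides of the horizontal midline have swapped in a mirror flip.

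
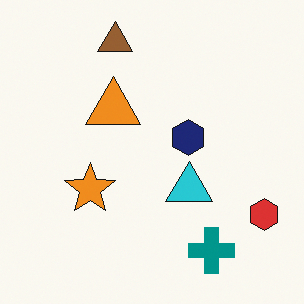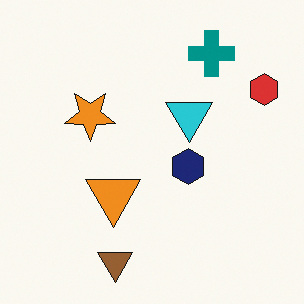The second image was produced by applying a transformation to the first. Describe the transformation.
The transformation is: flipped vertically (top ↔ bottom).

The brown triangle is in the top of the first image and the bottom of the second — shapes on opposite sides of the horizontal midline have swapped in a mirror flip.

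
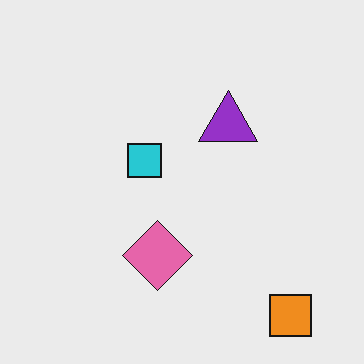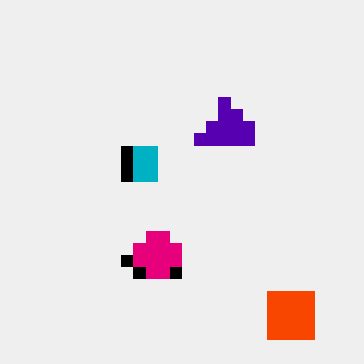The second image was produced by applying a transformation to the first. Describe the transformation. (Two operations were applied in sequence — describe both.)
It was boosted in contrast, then coarsely pixelated.

Tones are pushed away from mid-grey across the whole image — a global contrast change. Shapes are reduced to large square blocks; fine edges and outlines are lost — a downscale-then-upscale (mosaic) effect.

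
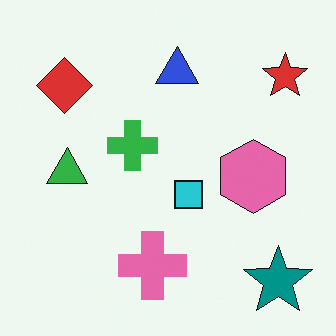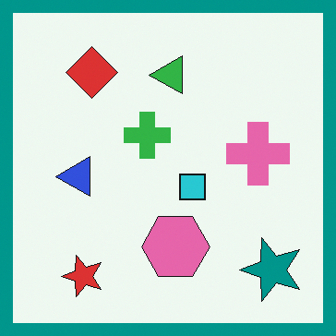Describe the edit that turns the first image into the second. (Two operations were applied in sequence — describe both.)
The transformation is: transposed (reflected across the top-left ↔ bottom-right diagonal), then framed with a teal border.

Shapes have swapped their row and column positions — what was in the top-right is now in the bottom-left — a diagonal reflection. A solid teal frame runs around the edge of the second image, with the content slightly shrunk inside it.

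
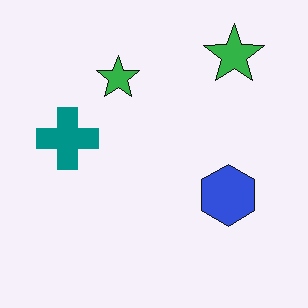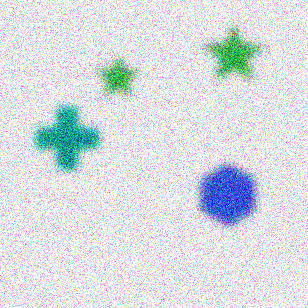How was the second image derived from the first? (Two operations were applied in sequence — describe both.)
The image was moderately blurred, then degraded with heavy additive noise.

Shape edges and outlines are uniformly softened across the whole image. Random speckle covers the whole image, including the flat background.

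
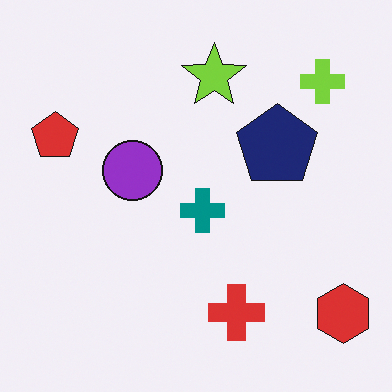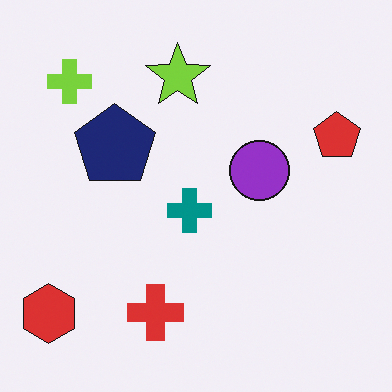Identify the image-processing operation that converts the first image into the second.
The image was flipped horizontally (left ↔ right).

The red hexagon is in the bottom-right of the first image and the bottom-left of the second — shapes on opposite sides of the vertical midline have swapped in a mirror flip.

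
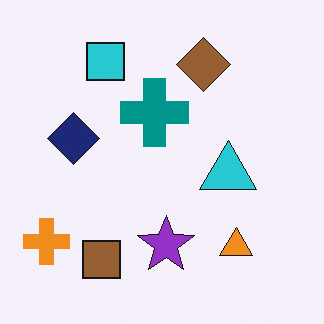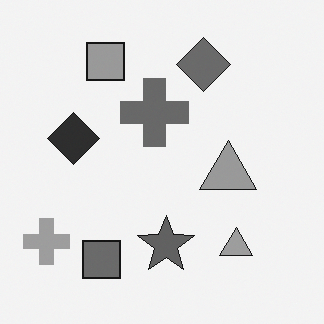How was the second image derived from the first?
Converted to grayscale.

All color is removed — every shape is now a shade of grey.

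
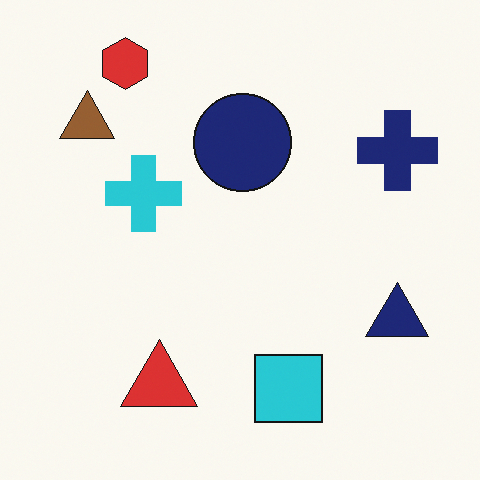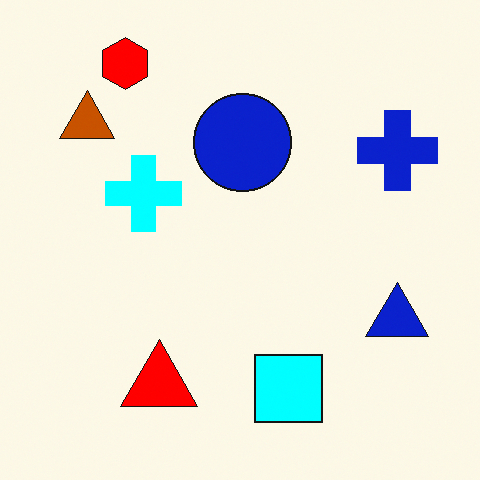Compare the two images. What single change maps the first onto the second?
The transformation is: made much more vivid (saturation change).

All colors are more vivid — a global saturation change.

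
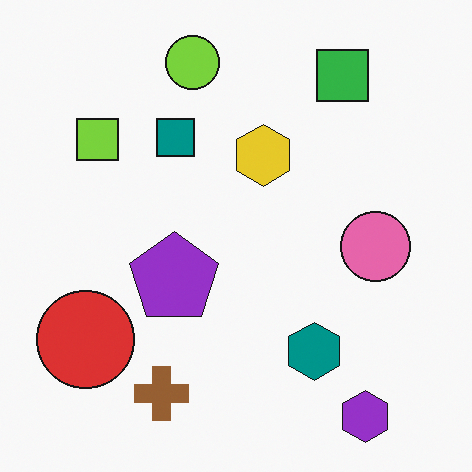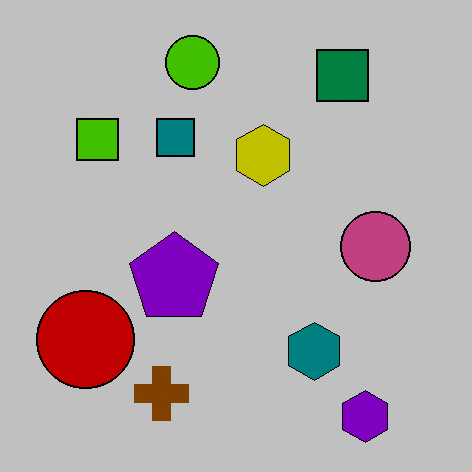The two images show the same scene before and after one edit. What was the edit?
Aggressively posterized.

Each flat color has snapped to a coarser quantized level — most visibly, the near-white background has dropped to a flat grey.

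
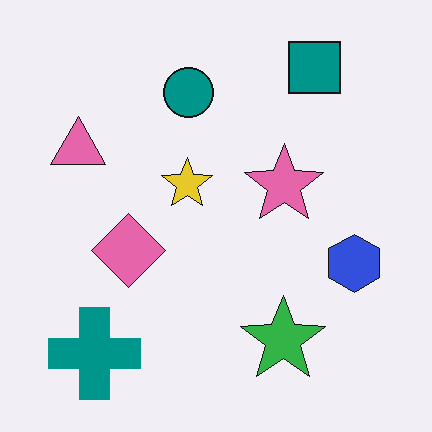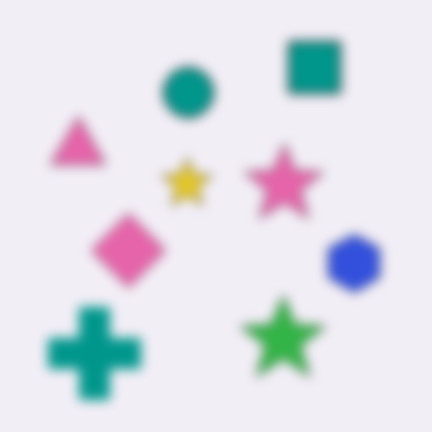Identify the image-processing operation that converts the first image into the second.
The transformation is: heavily blurred.

Shape edges and outlines are uniformly softened across the whole image.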